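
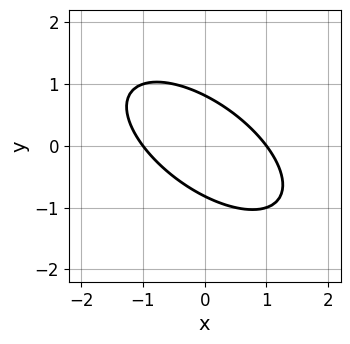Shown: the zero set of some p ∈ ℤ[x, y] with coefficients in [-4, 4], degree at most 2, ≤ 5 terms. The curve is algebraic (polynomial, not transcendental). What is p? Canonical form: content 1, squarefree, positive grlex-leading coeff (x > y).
2*x^2 + 3*x*y + 3*y^2 - 2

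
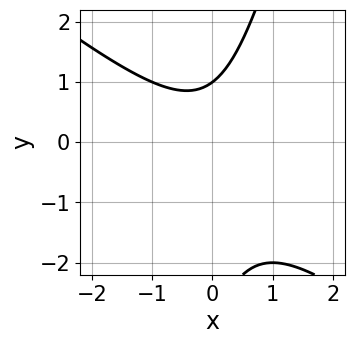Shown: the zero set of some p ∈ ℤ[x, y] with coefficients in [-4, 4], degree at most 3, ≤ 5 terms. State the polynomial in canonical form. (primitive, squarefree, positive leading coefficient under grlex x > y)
3*x^2 + 3*x*y - y^2 - 2*y + 3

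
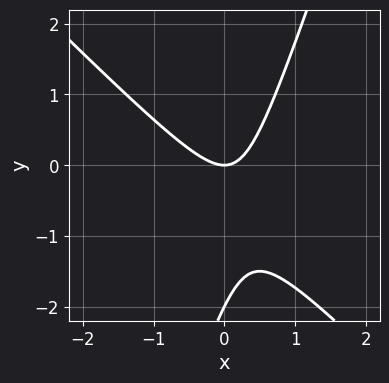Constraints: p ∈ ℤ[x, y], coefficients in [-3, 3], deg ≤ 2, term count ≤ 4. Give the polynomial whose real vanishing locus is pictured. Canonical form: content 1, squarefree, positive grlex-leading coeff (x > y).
3*x^2 + 2*x*y - y^2 - 2*y

(a) Degree: the shape is more complex than any degree-1 curve, so deg p = 2.
(b) Against the integer gridlines: one x-axis crossing is at x = 0; the y-axis gridline crossings are at y ∈ {-2, 0}.
(c) Together with the visible shape, these determine p as stated.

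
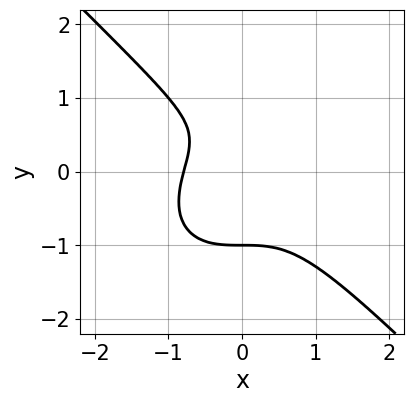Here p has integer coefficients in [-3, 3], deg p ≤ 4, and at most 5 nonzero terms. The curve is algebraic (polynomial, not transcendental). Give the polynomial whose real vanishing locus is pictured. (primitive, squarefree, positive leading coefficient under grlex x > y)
2*x^3 + 2*y^3 - y + 1

1. deg p = 3. A generic line meets the curve in up to 3 points.
2. From the axis intercepts and sections: it crosses the y-axis at the gridline y = -1.
3. The integer polynomial consistent with all of this is the stated p.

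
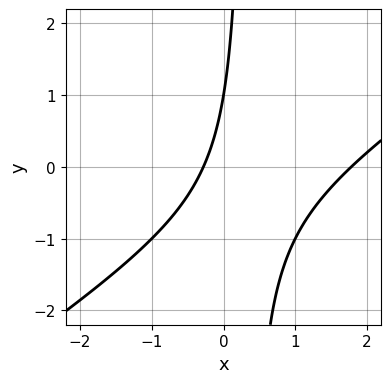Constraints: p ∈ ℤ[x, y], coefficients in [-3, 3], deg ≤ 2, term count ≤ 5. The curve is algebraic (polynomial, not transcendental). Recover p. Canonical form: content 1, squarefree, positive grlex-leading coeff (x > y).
2*x^2 - 3*x*y - 3*x + y - 1

1. The degree is 2 — the shape is more complex than any degree-1 curve.
2. Checking where it meets the axes: it meets the y-axis at y = 1 (among the integer gridlines).
3. Fitting integer coefficients to these (and the overall shape) gives p.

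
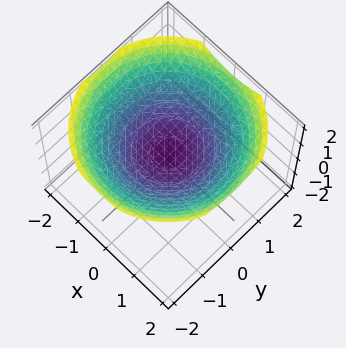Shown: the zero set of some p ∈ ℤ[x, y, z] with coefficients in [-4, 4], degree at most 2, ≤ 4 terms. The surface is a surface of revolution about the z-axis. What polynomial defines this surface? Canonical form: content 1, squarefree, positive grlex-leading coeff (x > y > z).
x^2 + y^2 - 3*z + 1

First, degree: no degree-1 surface has this shape, so deg p = 2.
Then, symmetry: the surface is invariant under rotation about z: p = q(x² + y², z).
Then, observable constraints: a circular section at z = 1 has radius between 1 and 2; it misses every integer gridline on the y-axis; it misses every integer gridline on the x-axis.
Finally, these observations pin down the coefficients.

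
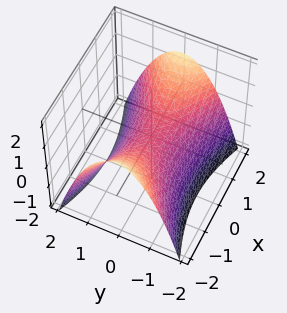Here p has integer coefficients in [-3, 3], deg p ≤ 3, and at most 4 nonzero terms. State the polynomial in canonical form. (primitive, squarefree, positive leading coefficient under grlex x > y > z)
x^2 - 3*y^2 - 3*z

First, degree: a saddle surface; a quadric, so deg p = 2.
Then, symmetries: the y ↦ −y reflection is a symmetry, so y appears only in even powers; it's symmetric under x → −x, forcing even powers of x.
Then, against the integer gridlines: one y-axis crossing is at y = 0; it meets the z-axis at z = 0 (among the integer gridlines).
Finally, together with the visible shape, these determine p as stated.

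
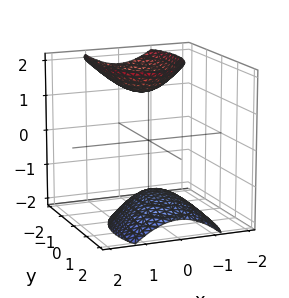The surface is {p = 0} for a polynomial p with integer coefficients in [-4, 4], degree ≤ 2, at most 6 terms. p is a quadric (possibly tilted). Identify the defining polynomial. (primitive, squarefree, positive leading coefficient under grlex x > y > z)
2*x^2 + y^2 + y*z - z^2 + 2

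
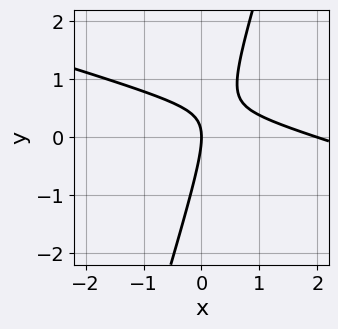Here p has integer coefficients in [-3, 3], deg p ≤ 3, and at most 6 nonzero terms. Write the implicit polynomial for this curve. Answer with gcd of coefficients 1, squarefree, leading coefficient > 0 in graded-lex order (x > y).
x^2 + 3*x*y - y^2 - 2*x

(a) The degree is 2 — no degree-1 curve has this shape.
(b) Against the integer gridlines: among the integer gridlines, it crosses the x-axis at x ∈ {0, 2}; it meets the y-axis at y = 0 (among the integer gridlines).
(c) Matching integer coefficients to the picture gives p.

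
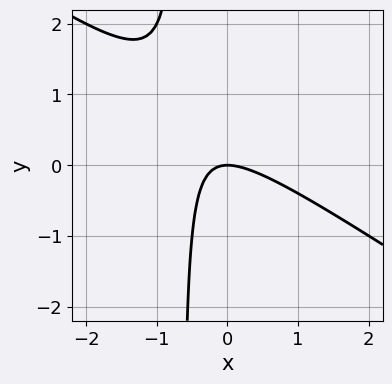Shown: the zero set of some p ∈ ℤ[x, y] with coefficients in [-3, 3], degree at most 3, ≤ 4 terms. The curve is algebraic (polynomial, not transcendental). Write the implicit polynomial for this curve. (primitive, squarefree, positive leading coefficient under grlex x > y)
The degree is 2 — a generic line meets the curve in up to 2 points.
Reading off the gridlines: one x-axis crossing is at x = 0; it meets the y-axis at y = 0 (among the integer gridlines).
Assembling these constraints gives the stated polynomial.

2*x^2 + 3*x*y + 2*y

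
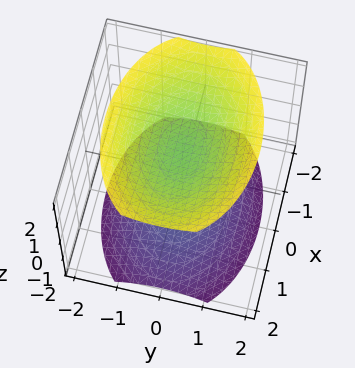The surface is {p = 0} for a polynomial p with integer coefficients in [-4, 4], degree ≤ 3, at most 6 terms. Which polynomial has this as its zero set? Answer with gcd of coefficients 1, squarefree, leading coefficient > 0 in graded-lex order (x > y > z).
x^2 + 2*y^2 - 2*z^2 + 3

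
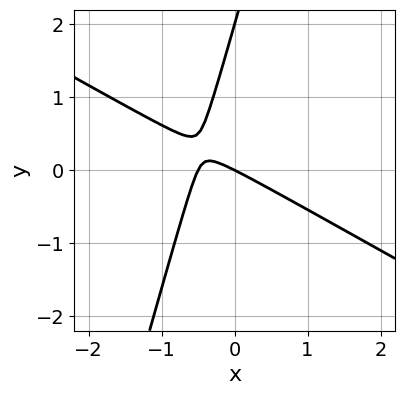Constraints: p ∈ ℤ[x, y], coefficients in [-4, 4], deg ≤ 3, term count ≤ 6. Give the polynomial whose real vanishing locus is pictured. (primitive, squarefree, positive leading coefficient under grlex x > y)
Degree: the shape is more complex than any degree-1 curve, so deg p = 2.
From the axis intercepts and sections: the y-axis gridline crossings are at y ∈ {0, 2}; one x-axis crossing is at x = 0.
Matching integer coefficients to the picture gives p.

2*x^2 + 3*x*y - y^2 + x + 2*y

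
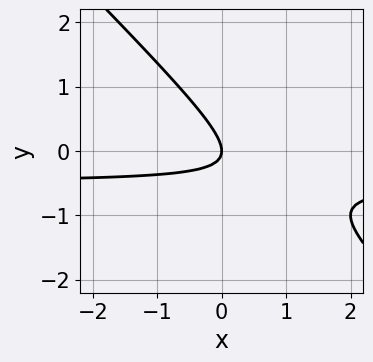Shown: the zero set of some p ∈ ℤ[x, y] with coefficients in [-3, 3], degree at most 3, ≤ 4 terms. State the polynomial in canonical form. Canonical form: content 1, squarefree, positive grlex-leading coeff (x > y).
2*x*y + 2*y^2 + x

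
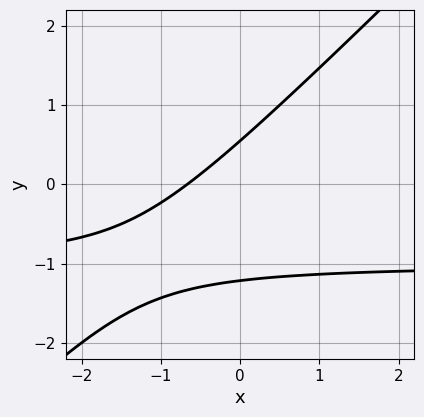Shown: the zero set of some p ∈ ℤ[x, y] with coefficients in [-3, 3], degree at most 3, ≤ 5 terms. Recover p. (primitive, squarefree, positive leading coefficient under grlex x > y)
3*x*y - 3*y^2 + 3*x - 2*y + 2

(a) The degree is 2 — the shape is more complex than any degree-1 curve.
(b) Matching integer coefficients to the picture gives p.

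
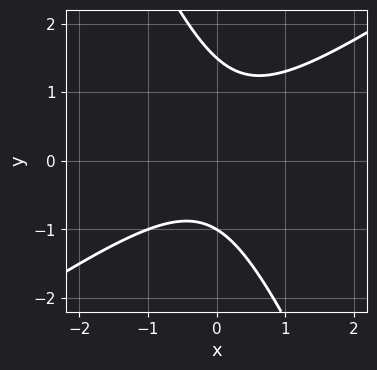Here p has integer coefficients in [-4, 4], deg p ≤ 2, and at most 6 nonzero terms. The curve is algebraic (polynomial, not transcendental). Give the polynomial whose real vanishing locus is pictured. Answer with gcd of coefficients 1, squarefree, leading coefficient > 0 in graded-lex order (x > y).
deg p = 2. The shape is more complex than any degree-1 curve.
Checking where it meets the axes: it crosses the y-axis at the gridline y = -1; the curve avoids every integer x-axis point in the box.
Solving for integer coefficients yields p as stated.

3*x^2 - 3*x*y - 2*y^2 + y + 3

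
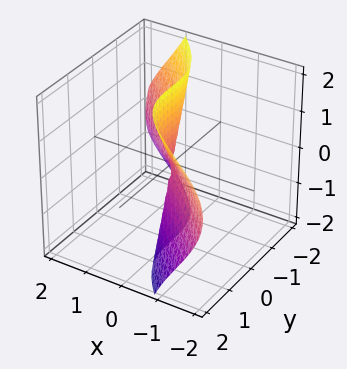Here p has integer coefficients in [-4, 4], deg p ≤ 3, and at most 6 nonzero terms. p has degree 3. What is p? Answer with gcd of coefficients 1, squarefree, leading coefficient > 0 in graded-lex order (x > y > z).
First, the degree is 3 — a generic line meets the surface in up to 3 points.
Then, from the visible intercepts: one x-axis crossing is at x = 0; one y-axis crossing is at y = 0.
Finally, fitting integer coefficients to these (and the overall shape) gives p. Check: (0, 0, -2) on the z-axis lies on the surface, and p(0, 0, -2) = 0. ✓

x^3 + x^2*z + x*y^2 + 3*x*z^2 + 2*y^3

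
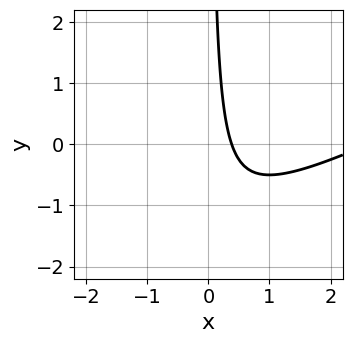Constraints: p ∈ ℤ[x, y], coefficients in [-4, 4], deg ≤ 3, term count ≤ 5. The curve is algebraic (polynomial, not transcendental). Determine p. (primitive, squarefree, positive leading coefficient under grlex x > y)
(a) Degree: the shape is more complex than any degree-1 curve, so deg p = 2.
(b) Reading off the gridlines: no y-intercept at any integer in the box.
(c) These observations pin down the coefficients.

x^2 - 2*x*y - 3*x + 1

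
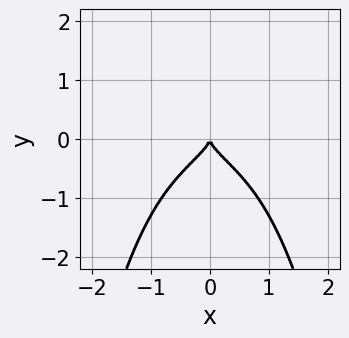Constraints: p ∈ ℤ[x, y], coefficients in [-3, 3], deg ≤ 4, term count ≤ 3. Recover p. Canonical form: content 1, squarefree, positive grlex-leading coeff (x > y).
2*x^2*y^2 + 2*y^3 + x^2

1. deg p = 4.
2. Symmetries: it's symmetric under x → −x, forcing even powers of x.
3. Observable constraints: it meets the x-axis at x = 0 (among the integer gridlines); one y-axis crossing is at y = 0.
4. The integer polynomial consistent with all of this is the stated p.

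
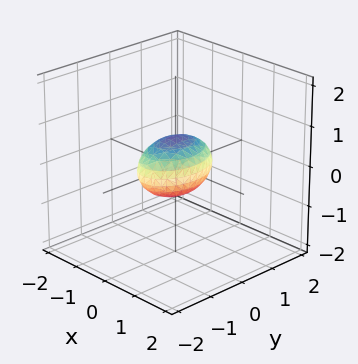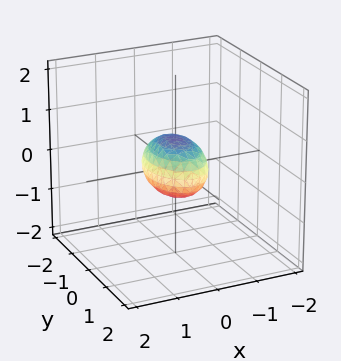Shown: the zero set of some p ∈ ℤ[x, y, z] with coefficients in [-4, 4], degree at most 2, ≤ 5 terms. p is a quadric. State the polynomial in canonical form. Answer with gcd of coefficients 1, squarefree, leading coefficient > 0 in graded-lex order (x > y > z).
2*x^2 + y^2 + 2*z^2 - 1

First, the degree is 2 — a closed, bounded, convex surface; a quadric.
Next, symmetries: mirror symmetry z ↦ −z ⇒ only even powers of z; the y ↦ −y reflection is a symmetry, so y appears only in even powers; the x ↦ −x reflection is a symmetry, so x appears only in even powers.
Next, from the visible intercepts: among the integer gridlines, it crosses the y-axis at y ∈ {-1, 1}.
Finally, putting this together gives p.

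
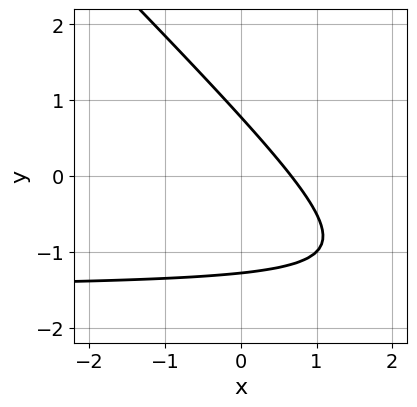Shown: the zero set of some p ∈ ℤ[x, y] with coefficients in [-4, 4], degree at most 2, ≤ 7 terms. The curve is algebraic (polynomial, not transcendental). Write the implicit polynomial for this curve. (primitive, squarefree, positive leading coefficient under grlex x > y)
2*x*y + 2*y^2 + 3*x + y - 2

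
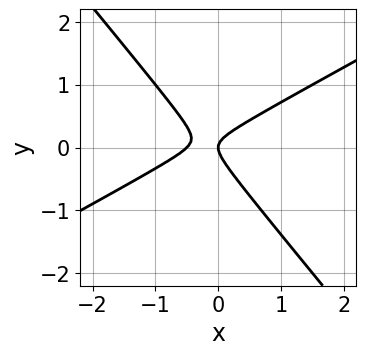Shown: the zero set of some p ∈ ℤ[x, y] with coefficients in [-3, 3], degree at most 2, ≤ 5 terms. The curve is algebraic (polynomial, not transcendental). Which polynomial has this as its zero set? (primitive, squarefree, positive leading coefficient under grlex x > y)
First, the degree is 2 — no degree-1 curve has this shape.
Next, from the axis intercepts and sections: it meets the y-axis at y = 0 (among the integer gridlines); it crosses the x-axis at the gridline x = 0.
Finally, putting this together gives p.

2*x^2 - 2*x*y - 3*y^2 + x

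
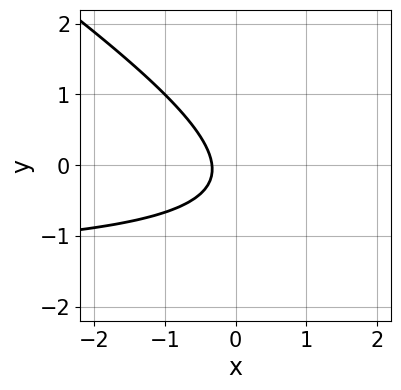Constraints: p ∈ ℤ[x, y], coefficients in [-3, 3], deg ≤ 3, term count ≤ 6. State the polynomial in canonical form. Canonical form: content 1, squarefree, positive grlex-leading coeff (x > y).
2*x*y + 3*y^2 + 3*x + y + 1

1. Degree: a generic line meets the curve in up to 2 points, so deg p = 2.
2. Against the integer gridlines: it misses every integer gridline on the y-axis.
3. These observations pin down the coefficients.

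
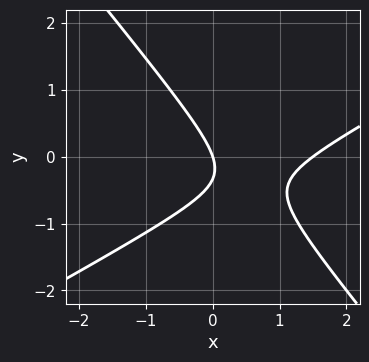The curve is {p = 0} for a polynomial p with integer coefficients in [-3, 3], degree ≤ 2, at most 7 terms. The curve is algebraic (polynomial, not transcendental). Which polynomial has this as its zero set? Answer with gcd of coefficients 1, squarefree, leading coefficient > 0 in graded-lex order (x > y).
First, deg p = 2. A generic line meets the curve in up to 2 points.
Then, against the integer gridlines: it crosses the x-axis at the gridline x = 0; it meets the y-axis at y = 0 (among the integer gridlines).
Finally, together with the visible shape, these determine p as stated.

2*x^2 - 2*x*y - 3*y^2 - 3*x - y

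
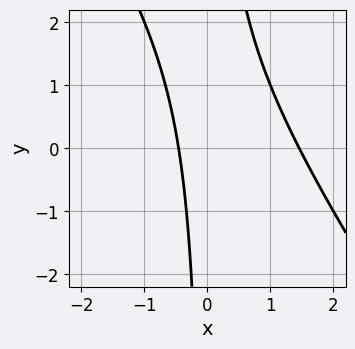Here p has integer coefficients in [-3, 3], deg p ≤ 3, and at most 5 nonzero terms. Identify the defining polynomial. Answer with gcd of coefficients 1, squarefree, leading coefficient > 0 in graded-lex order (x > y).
3*x^2 + 2*x*y - 3*x - 2

1. The degree is 2 — the shape is more complex than any degree-1 curve.
2. Reading off the gridlines: it misses every integer gridline on the y-axis.
3. Fitting integer coefficients to these (and the overall shape) gives p.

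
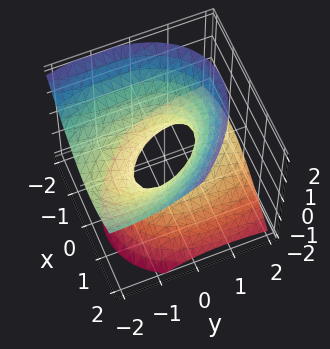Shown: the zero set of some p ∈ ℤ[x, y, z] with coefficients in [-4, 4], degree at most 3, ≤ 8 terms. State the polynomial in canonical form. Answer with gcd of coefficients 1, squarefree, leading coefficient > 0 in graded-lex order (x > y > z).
2*x^2 + x*y + y^2 + 2*y*z - 2*z^2 - 1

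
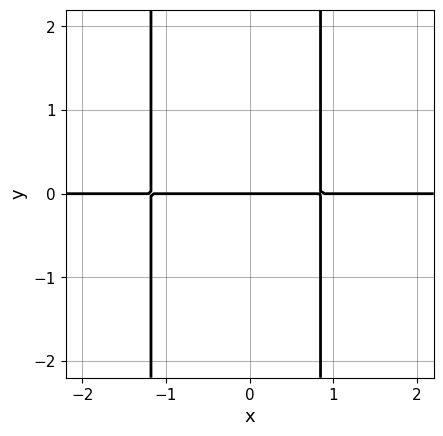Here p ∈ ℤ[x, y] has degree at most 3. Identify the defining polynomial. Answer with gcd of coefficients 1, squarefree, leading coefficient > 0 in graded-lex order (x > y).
The degree is 3 — the shape is more complex than any degree-2 curve.
Observable constraints: every point of the x-axis in the box is on the curve; it meets the y-axis at y = 0 (among the integer gridlines).
Putting this together gives p.

3*x^2*y + x*y - 3*y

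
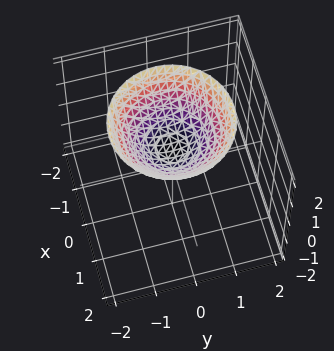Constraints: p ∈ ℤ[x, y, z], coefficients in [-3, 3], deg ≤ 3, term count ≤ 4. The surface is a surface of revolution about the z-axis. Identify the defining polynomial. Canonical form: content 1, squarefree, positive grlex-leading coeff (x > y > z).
2*x^2 + 2*y^2 - 3*z + 2

The degree is 2 — a generic line meets the surface in up to 2 points.
Symmetry: every cross-section ⟂ z is a circle, so x, y appear only via x² + y².
Observable constraints: a circular section at z = 1 has radius between 0 and 1; it misses every integer gridline on the y-axis; it misses every integer gridline on the x-axis.
Putting this together gives p.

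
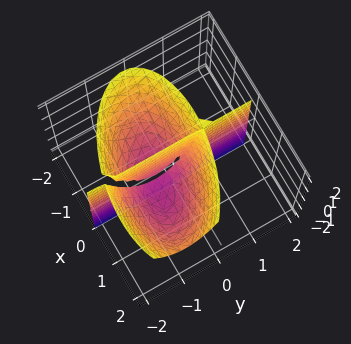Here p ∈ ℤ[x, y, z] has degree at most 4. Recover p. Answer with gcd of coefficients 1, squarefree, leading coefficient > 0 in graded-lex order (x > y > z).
x^3 + x^2*y + 3*x*y^2 + 3*x*y - 2*x*z

1. The degree is 3 — no degree-2 surface has this shape.
2. Reading off the gridlines: the visible z-axis segment lies entirely on the surface; it crosses the x-axis at the gridline x = 0; the visible y-axis segment lies entirely on the surface.
3. Together with the visible shape, these determine p as stated.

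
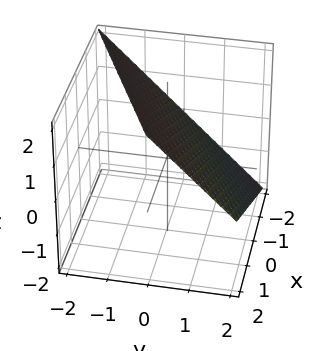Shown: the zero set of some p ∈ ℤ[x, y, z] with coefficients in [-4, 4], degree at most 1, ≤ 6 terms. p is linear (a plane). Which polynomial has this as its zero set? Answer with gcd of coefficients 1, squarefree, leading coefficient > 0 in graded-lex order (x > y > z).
(a) The degree is 1 — every cross-section is a straight line — this is a plane.
(b) From the axis intercepts and sections: it crosses the y-axis at the gridline y = 1; one x-axis crossing is at x = -2.
(c) The integer polynomial consistent with all of this is the stated p.

x - 2*y - 2*z + 2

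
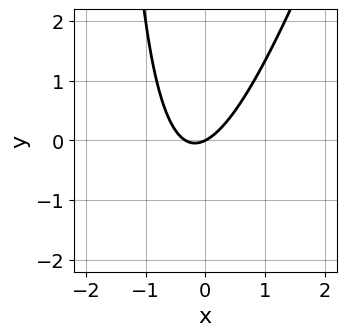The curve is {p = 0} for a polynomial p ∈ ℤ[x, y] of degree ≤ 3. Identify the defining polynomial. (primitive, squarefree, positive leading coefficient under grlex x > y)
3*x^2 - x*y + x - 2*y

(a) Degree: the shape is more complex than any degree-1 curve, so deg p = 2.
(b) From the axis intercepts and sections: one y-axis crossing is at y = 0; one x-axis crossing is at x = 0.
(c) Putting this together gives p.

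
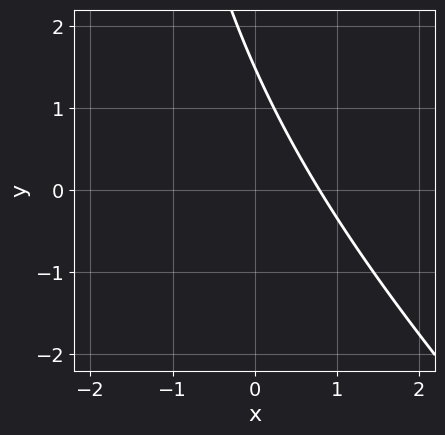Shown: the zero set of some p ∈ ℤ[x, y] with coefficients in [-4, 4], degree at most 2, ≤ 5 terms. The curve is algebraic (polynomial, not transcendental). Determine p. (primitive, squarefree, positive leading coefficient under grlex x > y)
x^2 + x*y + 3*x + 2*y - 3

(a) Degree: a generic line meets the curve in up to 2 points, so deg p = 2.
(b) Solving for integer coefficients yields p as stated.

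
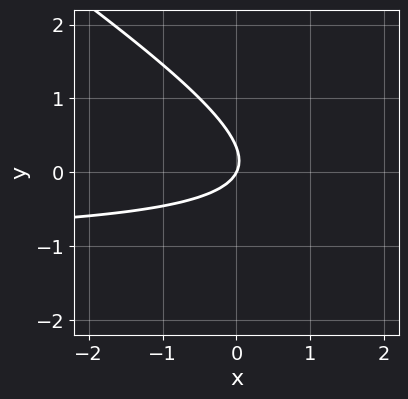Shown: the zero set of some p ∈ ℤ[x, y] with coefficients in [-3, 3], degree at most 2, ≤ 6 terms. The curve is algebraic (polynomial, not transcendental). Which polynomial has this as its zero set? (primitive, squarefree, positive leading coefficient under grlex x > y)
1. The degree is 2 — no degree-1 curve has this shape.
2. Against the integer gridlines: one y-axis crossing is at y = 0; one x-axis crossing is at x = 0.
3. Assembling these constraints gives the stated polynomial.

2*x*y + 3*y^2 + 2*x - y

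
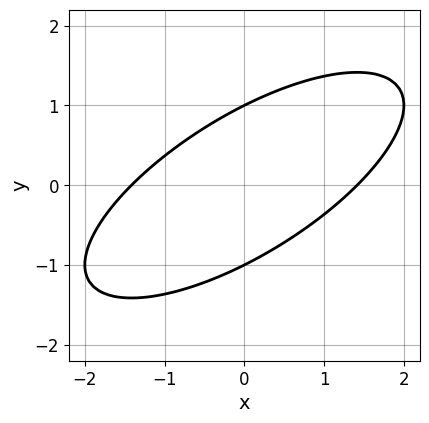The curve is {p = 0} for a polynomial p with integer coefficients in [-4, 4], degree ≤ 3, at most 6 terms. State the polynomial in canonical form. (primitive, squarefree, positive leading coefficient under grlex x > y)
deg p = 2. The shape is more complex than any degree-1 curve.
From the axis intercepts and sections: the y-axis gridline crossings are at y ∈ {-1, 1}.
Assembling these constraints gives the stated polynomial.

x^2 - 2*x*y + 2*y^2 - 2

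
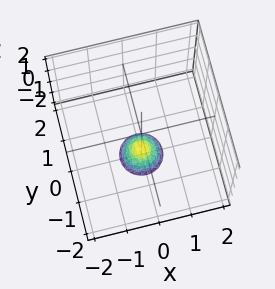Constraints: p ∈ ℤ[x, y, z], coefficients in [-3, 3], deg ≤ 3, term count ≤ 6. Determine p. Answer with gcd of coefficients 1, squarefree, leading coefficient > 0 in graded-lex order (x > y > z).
First, the degree is 2 — no degree-1 surface has this shape.
Then, symmetry: every cross-section ⟂ z is a circle, so x, y appear only via x² + y².
Next, checking where it meets the axes: it misses every integer gridline on the x-axis; a circular section at z = -2 has radius between 0 and 1; it misses every integer gridline on the y-axis.
Finally, these observations pin down the coefficients.

3*x^2 + 3*y^2 + 2*z + 3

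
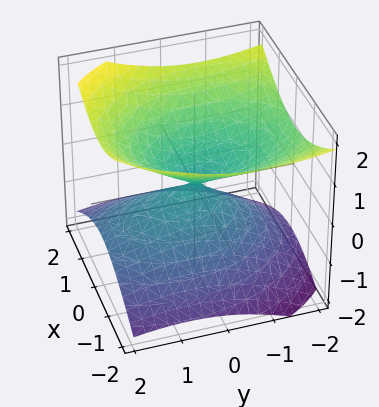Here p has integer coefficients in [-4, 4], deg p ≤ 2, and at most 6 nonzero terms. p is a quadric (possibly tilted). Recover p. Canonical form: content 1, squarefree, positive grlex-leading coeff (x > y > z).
2*x^2 + y^2 + y*z - 3*z^2

(a) The picture has 2 separate pieces. They look like related sheets of one shape, so recover p as a whole.
(b) Degree: a generic line meets the surface in up to 2 points, so deg p = 2.
(c) Checking where it meets the axes: it meets the x-axis at x = 0 (among the integer gridlines); one z-axis crossing is at z = 0; one y-axis crossing is at y = 0.
(d) The integer polynomial consistent with all of this is the stated p.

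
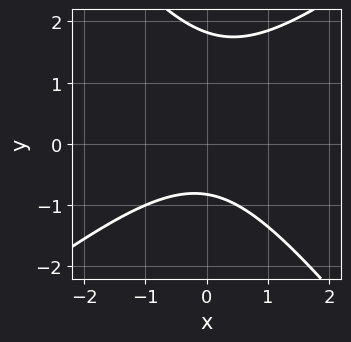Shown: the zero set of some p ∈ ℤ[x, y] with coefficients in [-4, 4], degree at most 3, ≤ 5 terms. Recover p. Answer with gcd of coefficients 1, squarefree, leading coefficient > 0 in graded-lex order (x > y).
2*x^2 - x*y - 2*y^2 + 2*y + 3

First, deg p = 2. A generic line meets the curve in up to 2 points.
Then, from the axis intercepts and sections: it misses every integer gridline on the x-axis.
Finally, putting this together gives p.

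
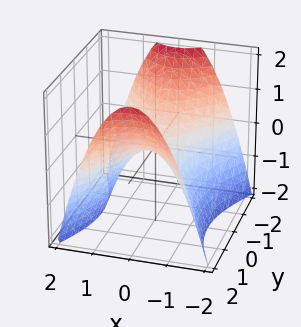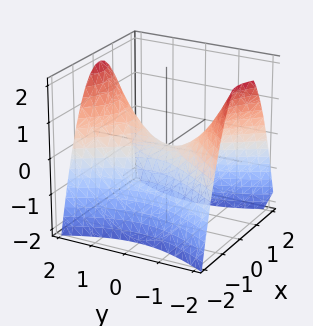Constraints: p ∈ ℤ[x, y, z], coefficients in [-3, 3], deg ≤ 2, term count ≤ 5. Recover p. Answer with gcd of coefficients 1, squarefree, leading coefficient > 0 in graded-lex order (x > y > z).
Degree: a saddle surface; a quadric, so deg p = 2.
Symmetries: mirror symmetry y ↦ −y ⇒ only even powers of y; the x ↦ −x reflection is a symmetry, so x appears only in even powers.
From the axis intercepts and sections: it crosses the y-axis at the gridline y = 0; one z-axis crossing is at z = 0.
Assembling these constraints gives the stated polynomial.

2*x^2 - y^2 + 2*z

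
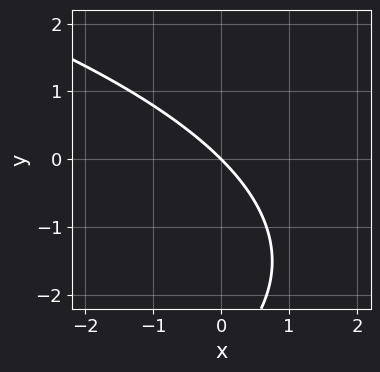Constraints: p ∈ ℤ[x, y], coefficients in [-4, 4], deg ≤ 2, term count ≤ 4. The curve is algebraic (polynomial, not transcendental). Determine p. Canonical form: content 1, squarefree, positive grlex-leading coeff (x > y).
First, degree: a generic line meets the curve in up to 2 points, so deg p = 2.
Then, checking where it meets the axes: one y-axis crossing is at y = 0; it meets the x-axis at x = 0 (among the integer gridlines).
Finally, fitting integer coefficients to these (and the overall shape) gives p.

y^2 + 3*x + 3*y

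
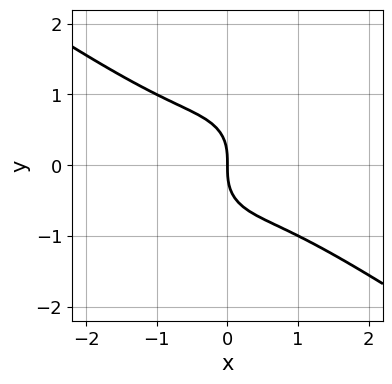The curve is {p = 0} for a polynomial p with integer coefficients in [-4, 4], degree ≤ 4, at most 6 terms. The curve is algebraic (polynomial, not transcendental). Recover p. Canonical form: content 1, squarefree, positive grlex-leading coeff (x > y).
The degree is 3 — a generic line meets the curve in up to 3 points.
Checking where it meets the axes: it crosses the y-axis at the gridline y = 0; one x-axis crossing is at x = 0.
Solving for integer coefficients yields p as stated.

x^3 + x^2*y + y^3 + x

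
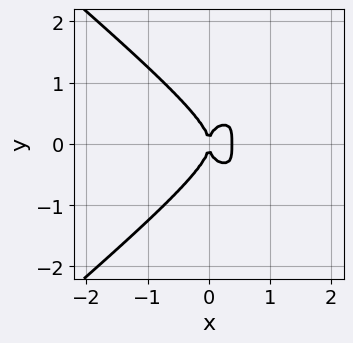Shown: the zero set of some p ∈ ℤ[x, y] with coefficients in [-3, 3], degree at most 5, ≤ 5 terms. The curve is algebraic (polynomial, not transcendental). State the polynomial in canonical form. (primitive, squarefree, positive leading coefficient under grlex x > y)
(a) The degree is 4 — the shape is more complex than any degree-3 curve.
(b) Symmetries: the y ↦ −y reflection is a symmetry, so y appears only in even powers.
(c) Checking where it meets the axes: it crosses the y-axis at the gridline y = 0; it crosses the x-axis at the gridline x = 0.
(d) Fitting integer coefficients to these (and the overall shape) gives p.

x^4 - 2*y^4 - 3*x^3 + x^2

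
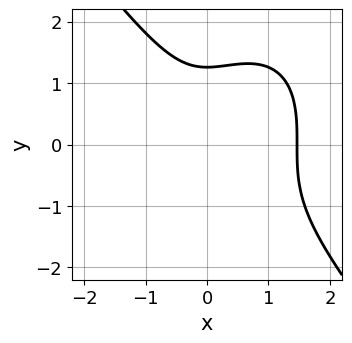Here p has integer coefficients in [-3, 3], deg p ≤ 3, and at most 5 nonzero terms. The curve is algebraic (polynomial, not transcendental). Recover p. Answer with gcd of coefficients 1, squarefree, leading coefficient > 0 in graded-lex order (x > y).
2*x^3 + y^3 - 2*x^2 - 2

First, degree: a generic line meets the curve in up to 3 points, so deg p = 3.
Finally, matching integer coefficients to the picture gives p.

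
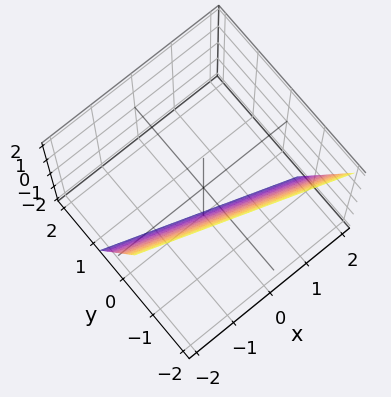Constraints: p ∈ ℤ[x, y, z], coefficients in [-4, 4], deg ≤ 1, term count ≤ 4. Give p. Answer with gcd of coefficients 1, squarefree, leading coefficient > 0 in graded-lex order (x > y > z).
x + 3*y + z + 2

(a) Degree: the surface is flat (a plane), so deg p = 1.
(b) From the axis intercepts and sections: it meets the x-axis at x = -2 (among the integer gridlines); one z-axis crossing is at z = -2.
(c) The integer polynomial consistent with all of this is the stated p.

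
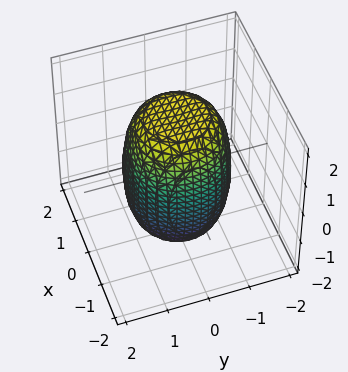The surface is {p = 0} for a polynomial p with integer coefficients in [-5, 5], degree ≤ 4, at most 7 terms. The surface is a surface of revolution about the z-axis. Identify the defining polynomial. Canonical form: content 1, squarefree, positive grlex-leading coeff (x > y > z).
2*x^4 + 4*x^2*y^2 + 2*y^4 - x^2 - y^2 + z^2 - 3

The degree is 4 — a generic line meets the surface in up to 4 points.
Symmetries: the z-axis is an axis of rotation, so x and y enter only as x² + y².
From the visible intercepts: a circular section at z = -1 has radius between 1 and 2.
Putting this together gives p.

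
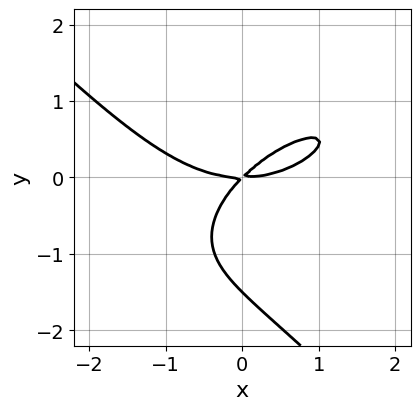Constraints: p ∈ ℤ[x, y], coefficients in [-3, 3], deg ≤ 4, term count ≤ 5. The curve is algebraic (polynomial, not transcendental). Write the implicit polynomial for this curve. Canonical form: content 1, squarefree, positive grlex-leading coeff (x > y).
x^3 - x^2*y + 2*y^3 - 3*x*y + 3*y^2

1. Degree: the shape is more complex than any degree-2 curve, so deg p = 3.
2. From the axis intercepts and sections: it crosses the x-axis at the gridline x = 0; it crosses the y-axis at the gridline y = 0.
3. These observations pin down the coefficients.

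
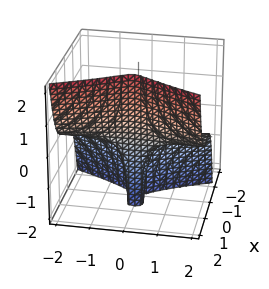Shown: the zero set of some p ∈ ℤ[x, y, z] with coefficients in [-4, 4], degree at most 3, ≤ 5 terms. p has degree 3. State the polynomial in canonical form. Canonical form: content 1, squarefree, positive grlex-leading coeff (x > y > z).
(a) Degree: no degree-2 surface has this shape, so deg p = 3.
(b) Reading off the gridlines: every point of the y-axis in the box is on the surface; the visible z-axis segment lies entirely on the surface.
(c) Putting this together gives p.

3*x^3 - y^2*z - 2*x^2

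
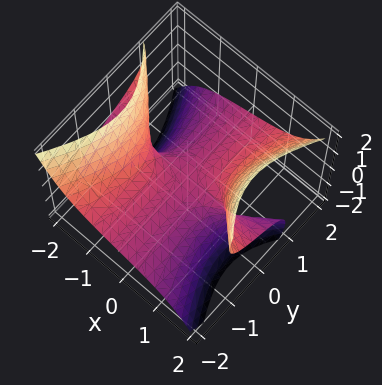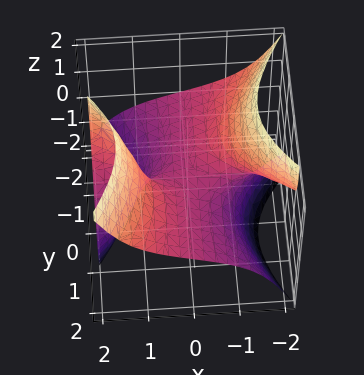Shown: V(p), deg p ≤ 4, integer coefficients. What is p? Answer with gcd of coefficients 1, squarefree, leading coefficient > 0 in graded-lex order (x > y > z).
deg p = 3. The shape is more complex than any degree-2 surface.
Observable constraints: the visible y-axis segment lies entirely on the surface; it crosses the z-axis at the gridline z = 0; the visible x-axis segment lies entirely on the surface.
These observations pin down the coefficients.

3*x^2*z - 3*y^2*z - z^3 + 3*x*y - 3*z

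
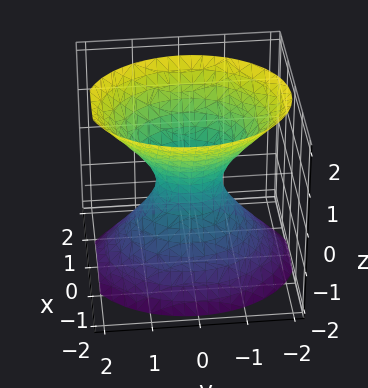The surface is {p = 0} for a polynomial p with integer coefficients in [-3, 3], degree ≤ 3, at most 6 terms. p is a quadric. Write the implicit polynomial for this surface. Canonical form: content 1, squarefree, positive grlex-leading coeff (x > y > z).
1. The degree is 2 — one connected sheet with a waist; a quadric.
2. Symmetries: mirror symmetry y ↦ −y ⇒ only even powers of y; it's symmetric under x → −x, forcing even powers of x; the z ↦ −z reflection is a symmetry, so z appears only in even powers.
3. From the visible intercepts: the surface avoids every integer z-axis point in the box.
4. The integer polynomial consistent with all of this is the stated p.

3*x^2 + 2*y^2 - 2*z^2 - 1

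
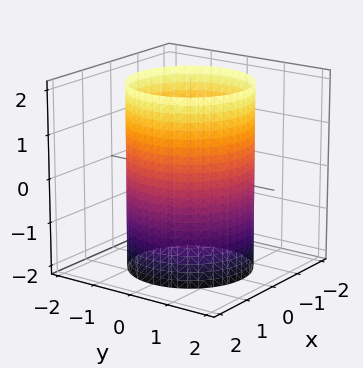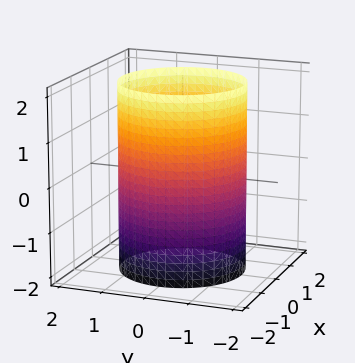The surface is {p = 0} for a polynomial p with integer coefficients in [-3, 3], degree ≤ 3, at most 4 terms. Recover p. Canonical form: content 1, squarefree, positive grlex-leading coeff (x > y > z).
The degree is 2 — a cylinder; a quadric.
Symmetries: the surface is invariant under rotation about z: p = q(x² + y², z); the z ↦ −z reflection is a symmetry, so z appears only in even powers.
From the visible intercepts: no z-intercept at any integer in the box; a circular section at z = -1 has radius between 1 and 2.
Matching integer coefficients to the picture gives p.

x^2 + y^2 - 2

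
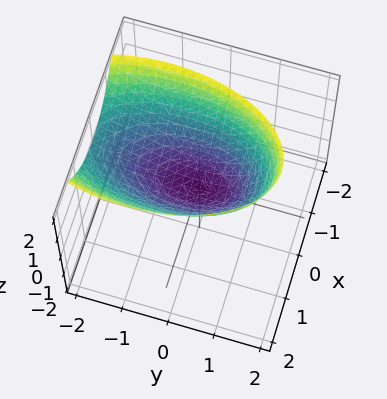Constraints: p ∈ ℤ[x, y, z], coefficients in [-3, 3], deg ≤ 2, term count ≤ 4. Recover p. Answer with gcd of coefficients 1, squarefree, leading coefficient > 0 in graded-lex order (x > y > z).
3*x^2 + y^2 + y*z - 3*z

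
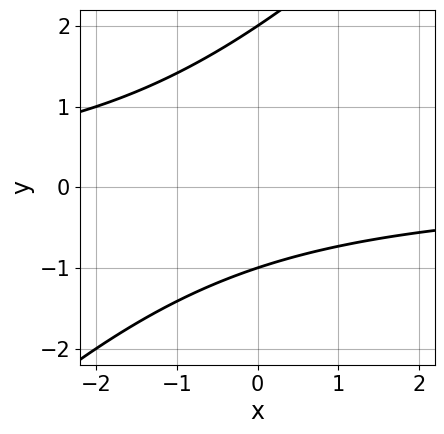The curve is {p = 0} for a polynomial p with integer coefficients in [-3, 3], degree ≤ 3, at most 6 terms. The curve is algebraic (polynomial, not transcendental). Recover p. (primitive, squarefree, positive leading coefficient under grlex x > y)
(a) deg p = 2. No degree-1 curve has this shape.
(b) Reading off the gridlines: among the integer gridlines, it crosses the y-axis at y ∈ {-1, 2}; no x-intercept at any integer in the box.
(c) Solving for integer coefficients yields p as stated.

x*y - y^2 + y + 2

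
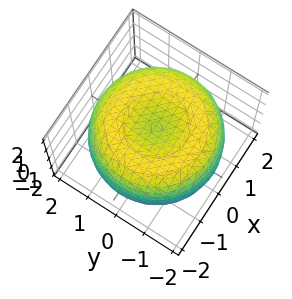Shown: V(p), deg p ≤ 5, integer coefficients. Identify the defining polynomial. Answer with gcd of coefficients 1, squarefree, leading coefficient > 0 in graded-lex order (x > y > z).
1. Degree: a generic line meets the surface in up to 4 points, so deg p = 4.
2. Symmetries: the surface is invariant under rotation about z: p = q(x² + y², z).
3. From the axis intercepts and sections: a circular section at z = 1 has radius between 1 and 2; among the integer gridlines, it crosses the z-axis at z ∈ {-1, 1}.
4. Matching integer coefficients to the picture gives p.

x^4 + 2*x^2*y^2 + y^4 - 3*x^2 - 3*y^2 + 3*z^2 - 3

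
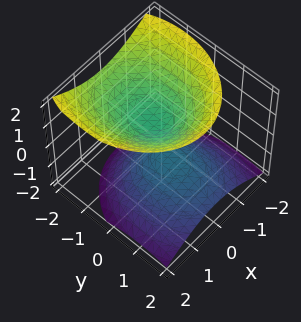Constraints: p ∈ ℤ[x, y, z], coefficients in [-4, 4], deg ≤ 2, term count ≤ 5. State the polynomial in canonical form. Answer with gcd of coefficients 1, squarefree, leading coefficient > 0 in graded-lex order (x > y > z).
I count 2 distinct pieces.
deg p = 2.
From the visible intercepts: the surface avoids every integer x-axis point in the box; no y-intercept at any integer in the box.
Solving for integer coefficients yields p as stated.

3*x^2 + 2*y^2 + 2*y*z - 3*z^2 + 1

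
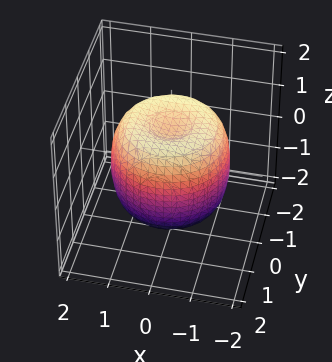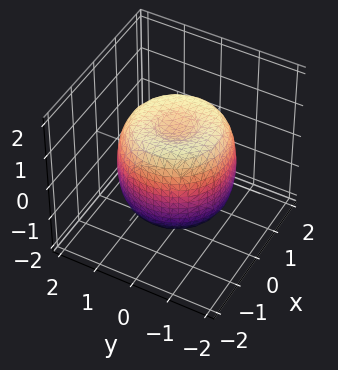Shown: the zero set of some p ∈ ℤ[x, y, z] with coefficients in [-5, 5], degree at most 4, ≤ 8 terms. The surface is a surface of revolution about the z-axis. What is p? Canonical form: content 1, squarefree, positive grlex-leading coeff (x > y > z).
(a) Degree: the shape is more complex than any degree-3 surface, so deg p = 4.
(b) By symmetry, the z-axis is an axis of rotation, so x and y enter only as x² + y².
(c) From the visible intercepts: among the integer gridlines, it crosses the z-axis at z ∈ {-1, 1}; a circular section at z = 1 has radius between 1 and 2.
(d) Matching integer coefficients to the picture gives p.

2*x^4 + 4*x^2*y^2 + 2*y^4 - 3*x^2 - 3*y^2 + 2*z^2 - 2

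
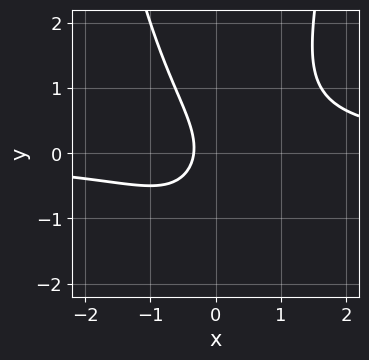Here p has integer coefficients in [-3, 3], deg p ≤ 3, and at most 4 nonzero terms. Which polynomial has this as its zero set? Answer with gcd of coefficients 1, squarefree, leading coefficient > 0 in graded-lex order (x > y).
The degree is 3 — a generic line meets the curve in up to 3 points.
Reading off the gridlines: it misses every integer gridline on the y-axis.
Together with the visible shape, these determine p as stated.

3*x^2*y - 2*y^2 - 3*x - 1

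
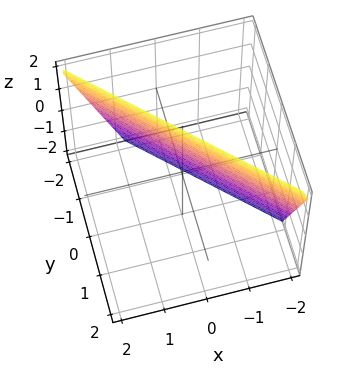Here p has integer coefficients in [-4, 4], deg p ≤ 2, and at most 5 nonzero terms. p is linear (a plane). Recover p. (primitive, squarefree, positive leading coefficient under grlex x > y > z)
1. deg p = 1. Every cross-section is a straight line — this is a plane.
2. From the axis intercepts and sections: it meets the z-axis at z = 2 (among the integer gridlines).
3. Solving for integer coefficients yields p as stated.

3*x + 3*y - z + 2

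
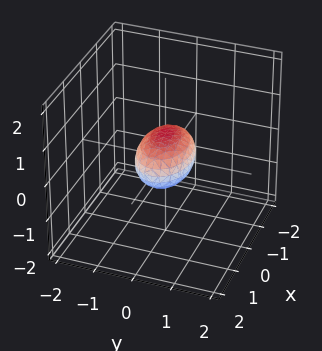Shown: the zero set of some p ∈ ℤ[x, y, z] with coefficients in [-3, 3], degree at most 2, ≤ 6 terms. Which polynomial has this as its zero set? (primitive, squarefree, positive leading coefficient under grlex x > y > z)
x^2 + 2*y^2 + 2*z^2 - 1

(a) Degree: bounded and convex; a quadric, so deg p = 2.
(b) Symmetries: mirror symmetry y ↦ −y ⇒ only even powers of y; it's symmetric under x → −x, forcing even powers of x; the z ↦ −z reflection is a symmetry, so z appears only in even powers.
(c) Against the integer gridlines: among the integer gridlines, it crosses the x-axis at x ∈ {-1, 1}.
(d) Solving for integer coefficients yields p as stated.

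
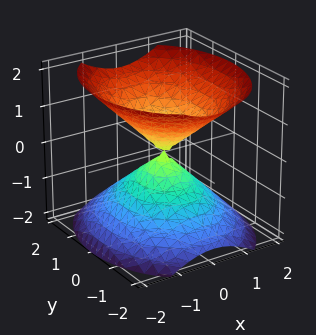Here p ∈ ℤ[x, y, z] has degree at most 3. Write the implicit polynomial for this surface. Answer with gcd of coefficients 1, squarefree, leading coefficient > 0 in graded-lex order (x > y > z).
3*x^2 + 2*y^2 - 3*z^2

1. There are 2 components. Treating them together as one polynomial.
2. The degree is 2 — a double cone through the origin; a quadric.
3. Symmetries: mirror symmetry z ↦ −z ⇒ only even powers of z; mirror symmetry x ↦ −x ⇒ only even powers of x; mirror symmetry y ↦ −y ⇒ only even powers of y.
4. Checking where it meets the axes: it crosses the z-axis at the gridline z = 0; it crosses the y-axis at the gridline y = 0; one x-axis crossing is at x = 0.
5. Putting this together gives p.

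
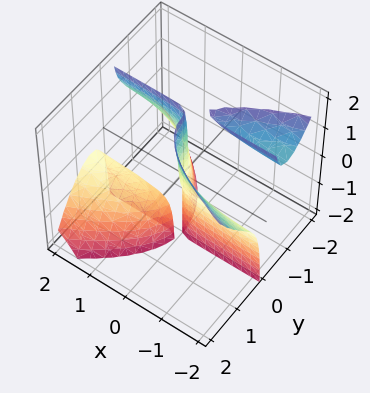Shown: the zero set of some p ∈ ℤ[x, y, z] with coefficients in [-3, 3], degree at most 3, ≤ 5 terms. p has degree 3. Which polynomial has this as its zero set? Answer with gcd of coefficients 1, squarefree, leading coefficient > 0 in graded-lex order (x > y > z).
First, I count 3 distinct pieces. Treating them together as one polynomial.
Next, degree: the shape is more complex than any degree-2 surface, so deg p = 3.
Next, from the visible intercepts: one y-axis crossing is at y = 0; one x-axis crossing is at x = 0.
Finally, together with the visible shape, these determine p as stated. Check: (0, 0, -1) on the z-axis lies on the surface, and p(0, 0, -1) = 0. ✓

3*x*y*z + 3*y^3 - 2*x*y + x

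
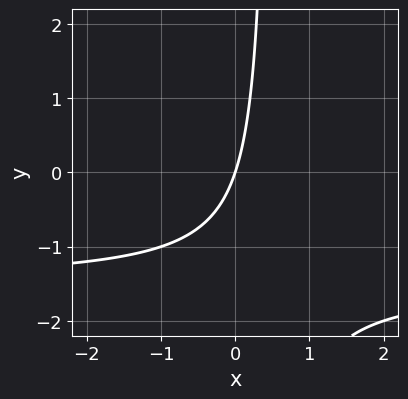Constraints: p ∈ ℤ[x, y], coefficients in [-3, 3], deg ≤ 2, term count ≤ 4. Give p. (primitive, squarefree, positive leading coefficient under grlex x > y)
2*x*y + 3*x - y

(a) The degree is 2 — no degree-1 curve has this shape.
(b) Reading off the gridlines: it meets the x-axis at x = 0 (among the integer gridlines); it meets the y-axis at y = 0 (among the integer gridlines).
(c) Together with the visible shape, these determine p as stated.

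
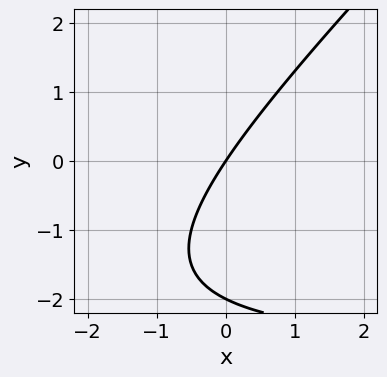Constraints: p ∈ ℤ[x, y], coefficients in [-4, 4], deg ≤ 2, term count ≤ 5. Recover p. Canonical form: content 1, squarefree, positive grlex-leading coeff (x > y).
1. Degree: no degree-1 curve has this shape, so deg p = 2.
2. Checking where it meets the axes: it crosses the x-axis at the gridline x = 0; among the integer gridlines, it crosses the y-axis at y ∈ {-2, 0}.
3. Fitting integer coefficients to these (and the overall shape) gives p.

x*y - y^2 + 3*x - 2*y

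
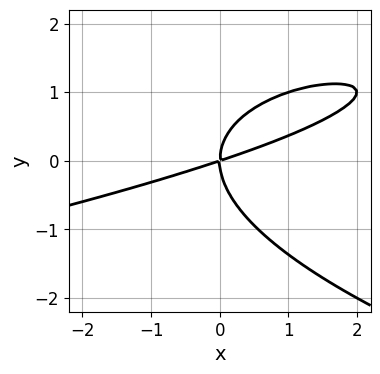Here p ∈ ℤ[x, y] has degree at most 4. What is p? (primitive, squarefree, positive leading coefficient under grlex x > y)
1. The degree is 3 — a generic line meets the curve in up to 3 points.
2. Observable constraints: one y-axis crossing is at y = 0; one x-axis crossing is at x = 0.
3. These observations pin down the coefficients.

2*y^3 + x^2 - 3*x*y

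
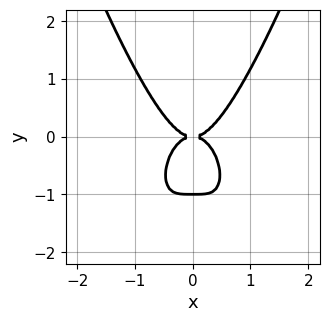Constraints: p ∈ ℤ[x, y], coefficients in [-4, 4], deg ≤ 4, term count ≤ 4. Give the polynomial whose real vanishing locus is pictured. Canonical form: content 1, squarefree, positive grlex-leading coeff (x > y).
3*x^4 - y^3 - y^2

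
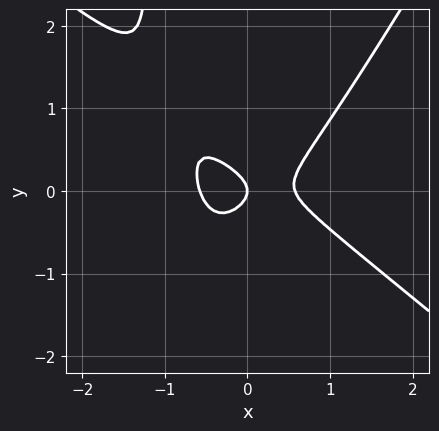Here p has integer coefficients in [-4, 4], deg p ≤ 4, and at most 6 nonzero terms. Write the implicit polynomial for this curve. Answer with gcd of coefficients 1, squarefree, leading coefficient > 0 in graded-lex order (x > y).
1. The degree is 3 — no degree-2 curve has this shape.
2. Reading off the gridlines: one x-axis crossing is at x = 0; it crosses the y-axis at the gridline y = 0.
3. Matching integer coefficients to the picture gives p.

3*x^3 + 2*x^2*y - 2*x*y^2 - 3*y^2 - x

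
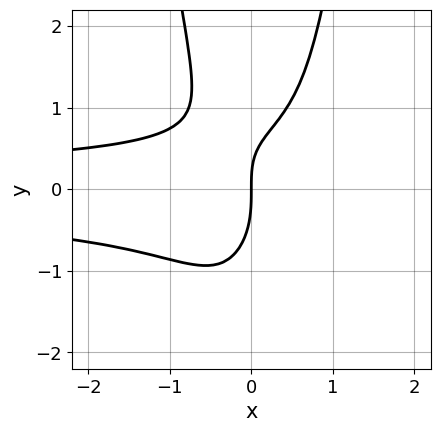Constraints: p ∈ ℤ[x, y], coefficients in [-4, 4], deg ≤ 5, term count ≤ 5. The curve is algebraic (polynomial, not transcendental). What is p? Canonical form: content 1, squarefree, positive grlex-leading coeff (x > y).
3*x^2*y^2 - y^3 - x*y + 2*x

1. The degree is 4 — the shape is more complex than any degree-3 curve.
2. Observable constraints: it meets the x-axis at x = 0 (among the integer gridlines); it crosses the y-axis at the gridline y = 0.
3. Assembling these constraints gives the stated polynomial.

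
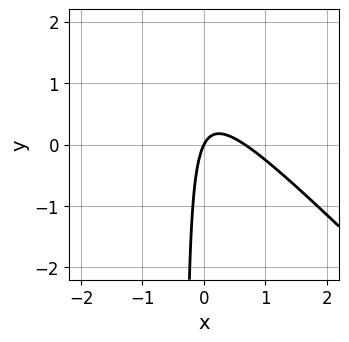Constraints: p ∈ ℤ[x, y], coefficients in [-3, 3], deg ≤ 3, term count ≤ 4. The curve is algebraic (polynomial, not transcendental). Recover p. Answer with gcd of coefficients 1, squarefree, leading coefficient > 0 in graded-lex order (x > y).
1. deg p = 2. The shape is more complex than any degree-1 curve.
2. Reading off the gridlines: it meets the x-axis at x = 0 (among the integer gridlines); one y-axis crossing is at y = 0.
3. The integer polynomial consistent with all of this is the stated p.

3*x^2 + 3*x*y - 2*x + y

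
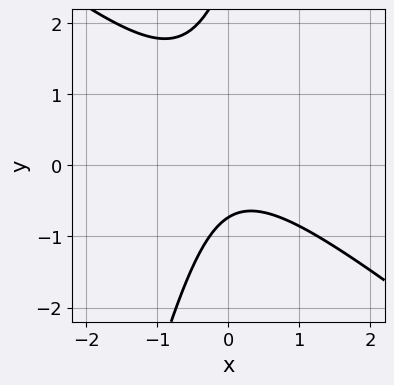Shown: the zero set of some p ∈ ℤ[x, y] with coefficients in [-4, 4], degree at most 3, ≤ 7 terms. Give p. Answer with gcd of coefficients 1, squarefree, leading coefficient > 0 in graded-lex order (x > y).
deg p = 2. The shape is more complex than any degree-1 curve.
From the visible intercepts: no x-intercept at any integer in the box.
Together with the visible shape, these determine p as stated.

3*x^2 + 3*x*y - y^2 + 2*y + 2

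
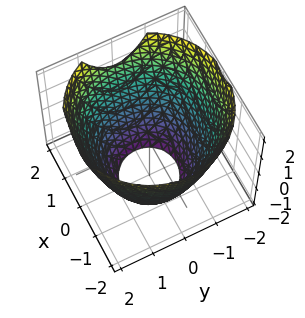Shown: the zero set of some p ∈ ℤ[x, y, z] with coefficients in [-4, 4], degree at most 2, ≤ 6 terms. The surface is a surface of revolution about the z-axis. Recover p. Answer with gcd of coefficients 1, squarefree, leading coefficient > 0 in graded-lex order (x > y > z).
1. deg p = 2. A generic line meets the surface in up to 2 points.
2. Symmetry: every cross-section ⟂ z is a circle, so x, y appear only via x² + y².
3. Against the integer gridlines: a circular section at z = -2 has radius exactly 1; the surface avoids every integer z-axis point in the box.
4. Putting this together gives p.

x^2 + y^2 - z - 3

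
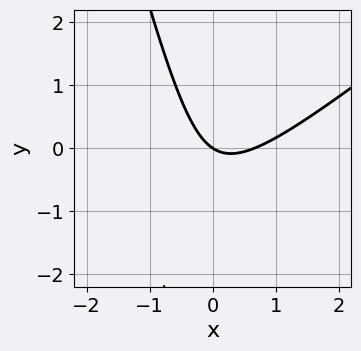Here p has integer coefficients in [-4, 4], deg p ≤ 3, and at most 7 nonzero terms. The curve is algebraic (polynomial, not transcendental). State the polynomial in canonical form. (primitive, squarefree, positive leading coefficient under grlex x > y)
(a) The degree is 2 — a generic line meets the curve in up to 2 points.
(b) From the visible intercepts: it crosses the x-axis at the gridline x = 0; it crosses the y-axis at the gridline y = 0.
(c) Together with the visible shape, these determine p as stated.

3*x^2 - 3*x*y - y^2 - 2*x - 3*y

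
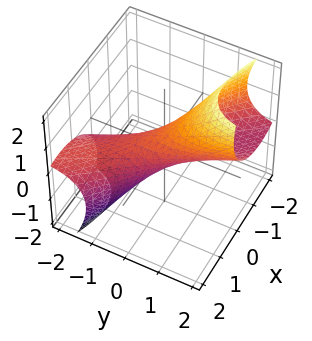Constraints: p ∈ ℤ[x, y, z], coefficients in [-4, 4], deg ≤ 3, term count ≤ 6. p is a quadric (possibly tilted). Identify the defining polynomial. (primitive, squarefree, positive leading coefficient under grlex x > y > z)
1. Degree: no degree-1 surface has this shape, so deg p = 2.
2. Observable constraints: among the integer gridlines, it crosses the y-axis at y ∈ {-1, 1}.
3. These observations pin down the coefficients.

2*x^2 + 3*x*y + y^2 - 3*y*z + 2*z^2 - 1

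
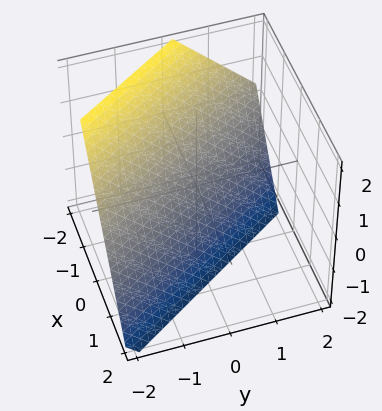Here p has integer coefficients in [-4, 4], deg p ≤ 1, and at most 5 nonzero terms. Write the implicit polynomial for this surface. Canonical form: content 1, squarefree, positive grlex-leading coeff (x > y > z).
3*x + 2*y + 2*z + 2

(a) deg p = 1. Every cross-section is a straight line — this is a plane.
(b) Reading off the gridlines: one y-axis crossing is at y = -1; one z-axis crossing is at z = -1.
(c) The integer polynomial consistent with all of this is the stated p.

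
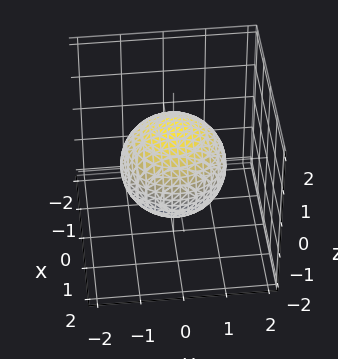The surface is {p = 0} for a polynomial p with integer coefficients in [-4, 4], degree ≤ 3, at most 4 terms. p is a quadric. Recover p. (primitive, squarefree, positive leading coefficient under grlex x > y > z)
deg p = 2.
Symmetries: rotational symmetry about the z-axis ⇒ p depends on x, y only through x² + y²; the z ↦ −z reflection is a symmetry, so z appears only in even powers.
Observable constraints: a circular section at z = 1 has radius between 0 and 1.
The integer polynomial consistent with all of this is the stated p.

2*x^2 + 2*y^2 + 2*z^2 - 3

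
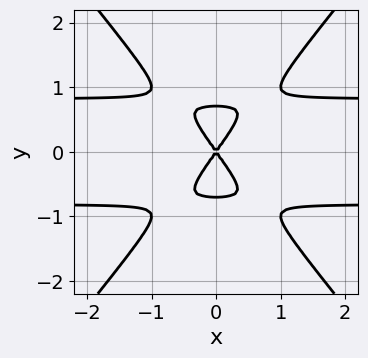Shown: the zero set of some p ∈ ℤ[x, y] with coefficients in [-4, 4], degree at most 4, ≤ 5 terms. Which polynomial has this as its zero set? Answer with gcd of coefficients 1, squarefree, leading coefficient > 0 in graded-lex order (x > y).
deg p = 4.
Symmetries: mirror symmetry x ↦ −x ⇒ only even powers of x; it's symmetric under y → −y, forcing even powers of y.
Observable constraints: one y-axis crossing is at y = 0; it meets the x-axis at x = 0 (among the integer gridlines).
The integer polynomial consistent with all of this is the stated p.

3*x^2*y^2 - 2*y^4 - 2*x^2 + y^2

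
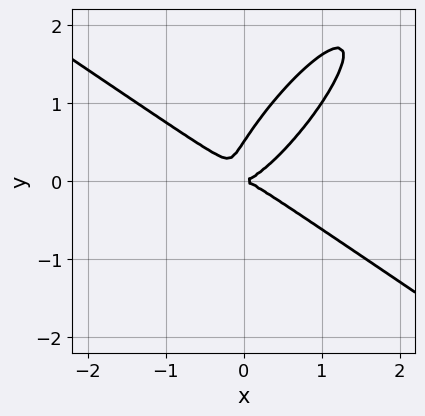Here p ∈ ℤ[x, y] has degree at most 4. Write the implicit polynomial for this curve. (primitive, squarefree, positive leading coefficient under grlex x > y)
2*x^3 - 3*x*y^2 + 2*y^3 - y^2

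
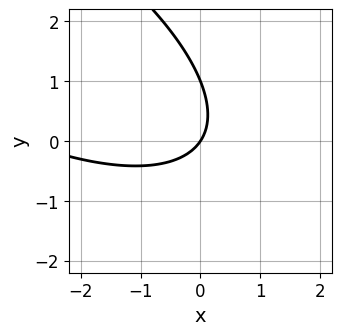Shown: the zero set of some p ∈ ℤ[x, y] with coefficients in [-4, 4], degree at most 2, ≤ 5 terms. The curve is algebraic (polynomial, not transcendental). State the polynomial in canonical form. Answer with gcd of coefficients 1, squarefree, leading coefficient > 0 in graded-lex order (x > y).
x^2 + 2*x*y + 2*y^2 + 3*x - 2*y

(a) Degree: the shape is more complex than any degree-1 curve, so deg p = 2.
(b) Observable constraints: one x-axis crossing is at x = 0; among the integer gridlines, it crosses the y-axis at y ∈ {0, 1}.
(c) Together with the visible shape, these determine p as stated.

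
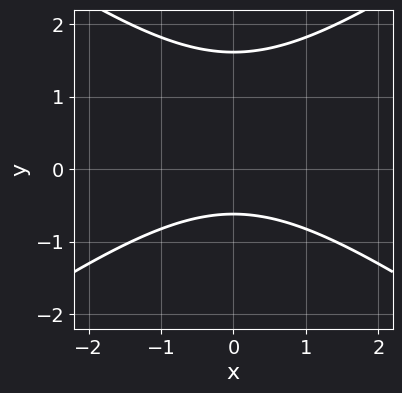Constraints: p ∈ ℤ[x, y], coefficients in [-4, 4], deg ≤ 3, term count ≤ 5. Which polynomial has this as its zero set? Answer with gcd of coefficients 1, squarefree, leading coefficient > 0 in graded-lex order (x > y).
First, the degree is 2 — a generic line meets the curve in up to 2 points.
Next, symmetries: the x ↦ −x reflection is a symmetry, so x appears only in even powers.
Next, observable constraints: no x-intercept at any integer in the box.
Finally, these observations pin down the coefficients.

x^2 - 2*y^2 + 2*y + 2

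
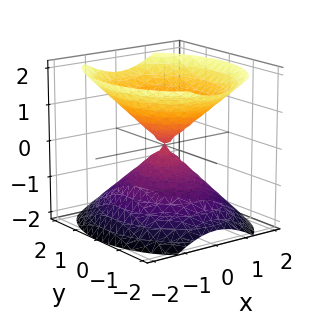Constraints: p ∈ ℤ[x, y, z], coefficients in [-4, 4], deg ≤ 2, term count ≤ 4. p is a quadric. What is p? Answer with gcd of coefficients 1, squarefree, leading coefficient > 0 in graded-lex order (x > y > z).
3*x^2 + 2*y^2 - 3*z^2

There are 2 components. They look like related sheets of one shape, so recover p as a whole.
The degree is 2 — two nappes meeting at a single point; a quadric.
Symmetries: the z ↦ −z reflection is a symmetry, so z appears only in even powers; it's symmetric under y → −y, forcing even powers of y; mirror symmetry x ↦ −x ⇒ only even powers of x.
Reading off the gridlines: it meets the z-axis at z = 0 (among the integer gridlines); it crosses the x-axis at the gridline x = 0; one y-axis crossing is at y = 0.
These observations pin down the coefficients.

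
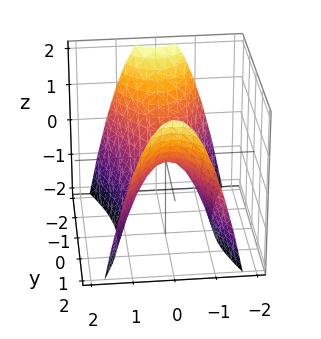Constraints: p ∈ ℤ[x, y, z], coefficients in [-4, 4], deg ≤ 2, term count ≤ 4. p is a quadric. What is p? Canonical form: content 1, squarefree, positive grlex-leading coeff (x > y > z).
First, degree: a saddle surface; a quadric, so deg p = 2.
Next, symmetries: mirror symmetry y ↦ −y ⇒ only even powers of y; it's symmetric under x → −x, forcing even powers of x.
Then, from the visible intercepts: it crosses the z-axis at the gridline z = 0; it crosses the x-axis at the gridline x = 0; it crosses the y-axis at the gridline y = 0.
Finally, these observations pin down the coefficients.

3*x^2 - y^2 + 2*z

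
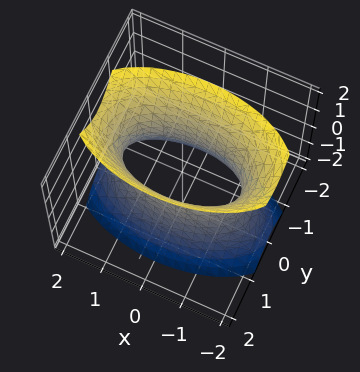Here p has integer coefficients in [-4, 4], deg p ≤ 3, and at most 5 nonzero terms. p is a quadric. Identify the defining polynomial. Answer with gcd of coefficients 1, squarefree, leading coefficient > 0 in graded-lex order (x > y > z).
First, deg p = 2. One connected sheet with a waist; a quadric.
Next, symmetries: the x ↦ −x reflection is a symmetry, so x appears only in even powers; mirror symmetry y ↦ −y ⇒ only even powers of y; it's symmetric under z → −z, forcing even powers of z.
Then, reading off the gridlines: the surface avoids every integer z-axis point in the box.
Finally, putting this together gives p.

x^2 + 3*y^2 - z^2 - 2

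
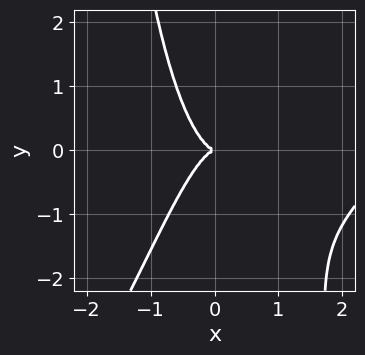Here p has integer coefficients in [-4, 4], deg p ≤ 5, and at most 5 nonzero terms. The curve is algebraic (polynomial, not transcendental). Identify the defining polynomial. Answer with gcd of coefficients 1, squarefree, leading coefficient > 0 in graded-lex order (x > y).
x^4 - x^3*y - 3*x^3 - y^2

1. The degree is 4 — a generic line meets the curve in up to 4 points.
2. Reading off the gridlines: one y-axis crossing is at y = 0; it crosses the x-axis at the gridline x = 0.
3. Matching integer coefficients to the picture gives p.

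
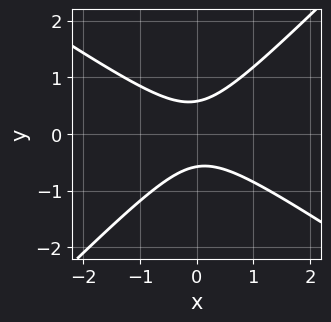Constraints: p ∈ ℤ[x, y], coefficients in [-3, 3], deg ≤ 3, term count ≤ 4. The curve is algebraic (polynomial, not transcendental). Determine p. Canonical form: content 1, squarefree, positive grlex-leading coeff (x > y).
1. The degree is 2 — the shape is more complex than any degree-1 curve.
2. From the visible intercepts: no x-intercept at any integer in the box.
3. Fitting integer coefficients to these (and the overall shape) gives p.

2*x^2 + x*y - 3*y^2 + 1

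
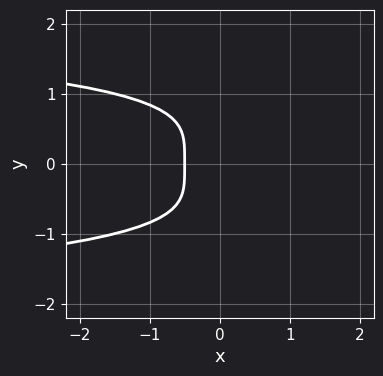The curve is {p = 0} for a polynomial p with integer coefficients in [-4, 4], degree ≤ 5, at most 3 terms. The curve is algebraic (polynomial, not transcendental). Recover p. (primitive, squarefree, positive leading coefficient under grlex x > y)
2*y^4 + 2*x + 1

1. Degree: a generic line meets the curve in up to 4 points, so deg p = 4.
2. Symmetries: the y ↦ −y reflection is a symmetry, so y appears only in even powers.
3. Reading off the gridlines: the curve avoids every integer y-axis point in the box.
4. Matching integer coefficients to the picture gives p.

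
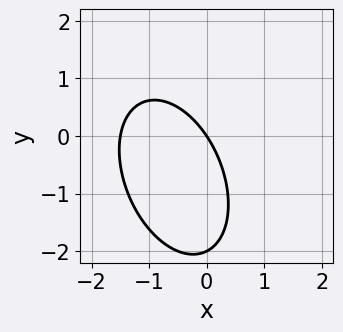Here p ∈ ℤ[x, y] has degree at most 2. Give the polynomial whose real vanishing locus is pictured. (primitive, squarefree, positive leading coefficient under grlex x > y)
2*x^2 + x*y + y^2 + 3*x + 2*y

First, degree: no degree-1 curve has this shape, so deg p = 2.
Then, reading off the gridlines: among the integer gridlines, it crosses the y-axis at y ∈ {-2, 0}; it meets the x-axis at x = 0 (among the integer gridlines).
Finally, assembling these constraints gives the stated polynomial.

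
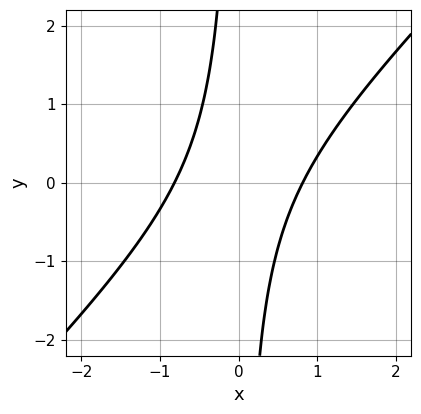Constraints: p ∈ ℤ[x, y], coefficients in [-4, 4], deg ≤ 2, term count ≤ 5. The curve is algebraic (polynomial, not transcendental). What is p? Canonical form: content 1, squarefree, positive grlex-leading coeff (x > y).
3*x^2 - 3*x*y - 2

First, deg p = 2. The shape is more complex than any degree-1 curve.
Then, against the integer gridlines: it misses every integer gridline on the y-axis.
Finally, putting this together gives p.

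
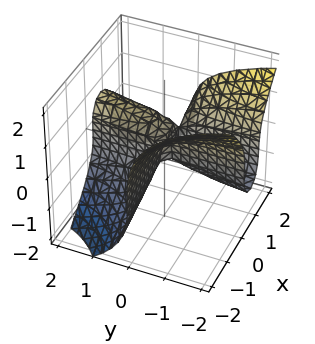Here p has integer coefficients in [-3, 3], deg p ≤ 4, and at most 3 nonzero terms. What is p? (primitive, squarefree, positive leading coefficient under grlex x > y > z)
First, the degree is 3 — the shape is more complex than any degree-2 surface.
Next, against the integer gridlines: the visible x-axis segment lies entirely on the surface; it meets the z-axis at z = 0 (among the integer gridlines); every point of the y-axis in the box is on the surface.
Finally, putting this together gives p.

3*x^2*y + 2*z^3 - 3*x*y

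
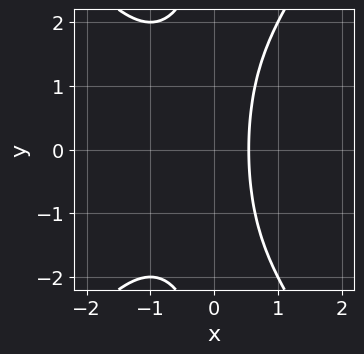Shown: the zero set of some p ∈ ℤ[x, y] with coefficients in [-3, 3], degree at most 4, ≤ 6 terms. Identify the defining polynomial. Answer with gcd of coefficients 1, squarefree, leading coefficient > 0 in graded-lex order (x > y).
2*x^3 - x*y^2 + 2*x^2 + 2*x - 2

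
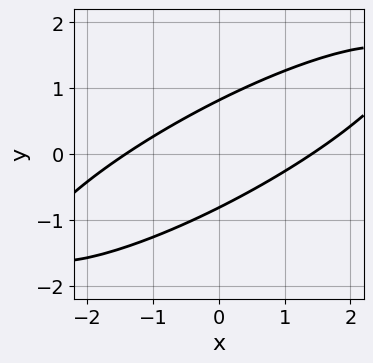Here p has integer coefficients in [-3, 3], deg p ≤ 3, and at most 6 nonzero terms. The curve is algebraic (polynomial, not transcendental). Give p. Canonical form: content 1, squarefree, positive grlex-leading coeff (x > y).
1. deg p = 2. No degree-1 curve has this shape.
2. Solving for integer coefficients yields p as stated.

x^2 - 3*x*y + 3*y^2 - 2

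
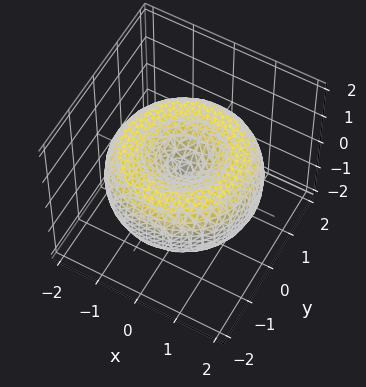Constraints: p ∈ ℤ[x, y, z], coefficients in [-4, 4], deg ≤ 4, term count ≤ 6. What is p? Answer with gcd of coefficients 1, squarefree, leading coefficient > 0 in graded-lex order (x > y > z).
First, the degree is 4 — a generic line meets the surface in up to 4 points.
Then, by symmetry, the z-axis is an axis of rotation, so x and y enter only as x² + y².
Then, from the axis intercepts and sections: it crosses the y-axis at the gridline y = 0; one x-axis crossing is at x = 0.
Finally, together with the visible shape, these determine p as stated.

x^4 + 2*x^2*y^2 + y^4 - 3*x^2 - 3*y^2 + 3*z^2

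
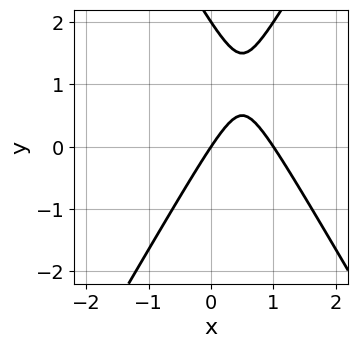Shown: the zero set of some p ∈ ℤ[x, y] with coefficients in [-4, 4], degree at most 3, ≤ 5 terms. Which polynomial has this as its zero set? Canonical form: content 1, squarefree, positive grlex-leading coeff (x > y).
1. deg p = 2.
2. Reading off the gridlines: among the integer gridlines, it crosses the y-axis at y ∈ {0, 2}; among the integer gridlines, it crosses the x-axis at x ∈ {0, 1}.
3. These observations pin down the coefficients.

3*x^2 - y^2 - 3*x + 2*y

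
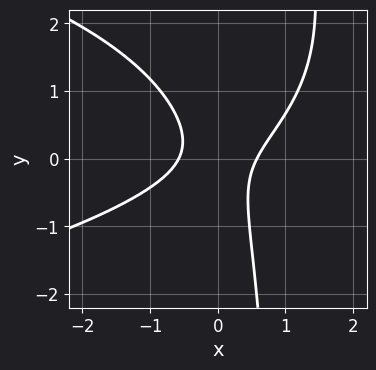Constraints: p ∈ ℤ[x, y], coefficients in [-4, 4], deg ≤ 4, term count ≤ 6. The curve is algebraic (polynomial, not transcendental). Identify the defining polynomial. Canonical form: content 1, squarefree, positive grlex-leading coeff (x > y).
2*x*y^2 + 3*x^2 - 3*x*y - 2*y^2 - 1

(a) The degree is 3 — the shape is more complex than any degree-2 curve.
(b) Observable constraints: no y-intercept at any integer in the box.
(c) Putting this together gives p.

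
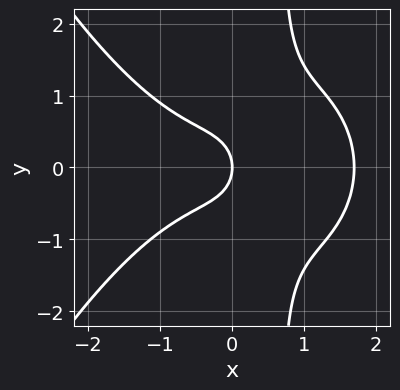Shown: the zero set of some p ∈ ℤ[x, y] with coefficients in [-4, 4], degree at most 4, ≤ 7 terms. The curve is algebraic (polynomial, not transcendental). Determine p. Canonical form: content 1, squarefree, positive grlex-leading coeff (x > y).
x^4 - x^3 + 3*x*y^2 - 2*y^2 - 2*x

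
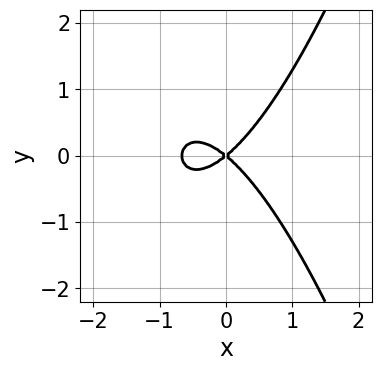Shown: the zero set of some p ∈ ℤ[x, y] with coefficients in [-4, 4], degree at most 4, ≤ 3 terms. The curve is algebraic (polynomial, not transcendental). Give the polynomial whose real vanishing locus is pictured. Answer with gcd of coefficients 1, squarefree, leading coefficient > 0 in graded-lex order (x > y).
3*x^3 + 2*x^2 - 3*y^2

The degree is 3 — the shape is more complex than any degree-2 curve.
Symmetries: mirror symmetry y ↦ −y ⇒ only even powers of y.
Against the integer gridlines: one y-axis crossing is at y = 0; it meets the x-axis at x = 0 (among the integer gridlines).
Fitting integer coefficients to these (and the overall shape) gives p.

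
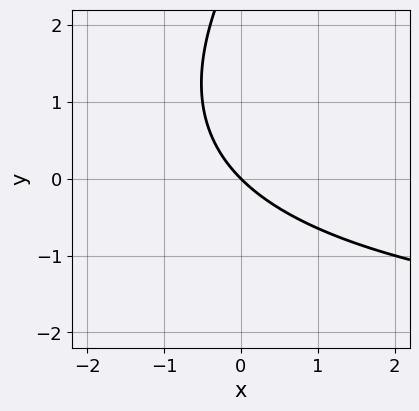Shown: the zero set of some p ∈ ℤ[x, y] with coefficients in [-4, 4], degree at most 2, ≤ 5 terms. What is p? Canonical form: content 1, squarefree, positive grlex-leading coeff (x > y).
1. The degree is 2 — the shape is more complex than any degree-1 curve.
2. From the visible intercepts: one x-axis crossing is at x = 0; it crosses the y-axis at the gridline y = 0.
3. Solving for integer coefficients yields p as stated.

x*y - y^2 + 3*x + 3*y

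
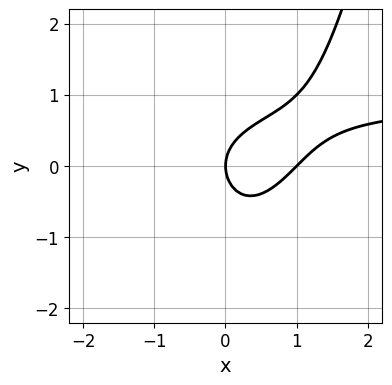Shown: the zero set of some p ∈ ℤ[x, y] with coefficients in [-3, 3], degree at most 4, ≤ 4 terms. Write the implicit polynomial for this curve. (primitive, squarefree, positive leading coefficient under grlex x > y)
(a) Degree: no degree-2 curve has this shape, so deg p = 3.
(b) Observable constraints: among the integer gridlines, it crosses the x-axis at x ∈ {0, 1}; one y-axis crossing is at y = 0.
(c) Assembling these constraints gives the stated polynomial.

x^2*y - x^2 - y^2 + x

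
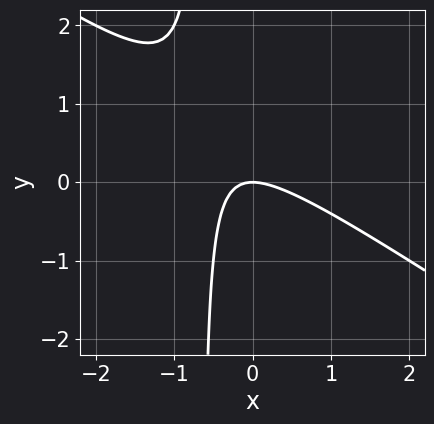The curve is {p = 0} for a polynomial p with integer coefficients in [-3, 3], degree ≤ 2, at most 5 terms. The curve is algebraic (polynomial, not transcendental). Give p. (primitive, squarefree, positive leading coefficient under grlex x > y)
2*x^2 + 3*x*y + 2*y

1. Degree: the shape is more complex than any degree-1 curve, so deg p = 2.
2. Against the integer gridlines: it meets the y-axis at y = 0 (among the integer gridlines); one x-axis crossing is at x = 0.
3. Fitting integer coefficients to these (and the overall shape) gives p.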